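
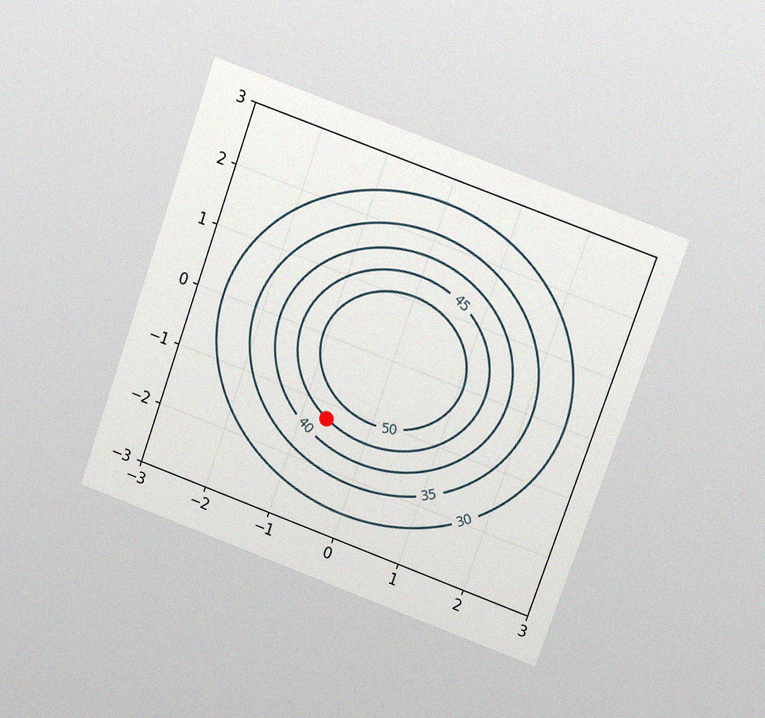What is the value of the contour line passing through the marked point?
The chart is tilted about 20° clockwise and viewed at a slight angle, with some photo noise. The marked point sits on the contour labelled 45.

45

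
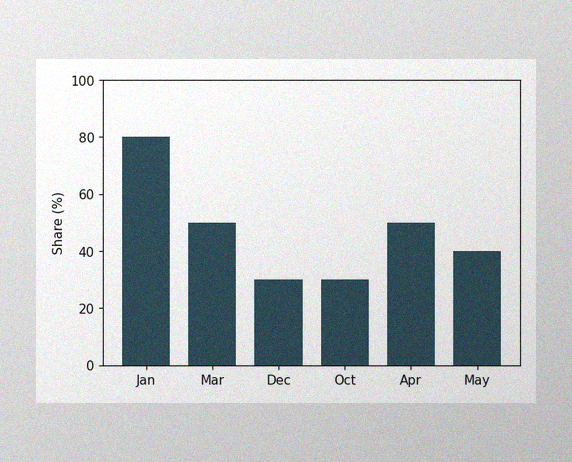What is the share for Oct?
30%

The image has some photo noise and uneven lighting. Reading along the chart's y-axis, the Oct bar reaches 30%.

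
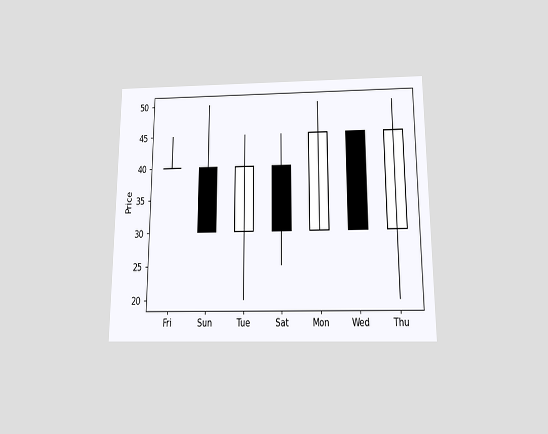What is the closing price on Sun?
30

The chart is viewed slightly from below. The Sun candle closes at 30.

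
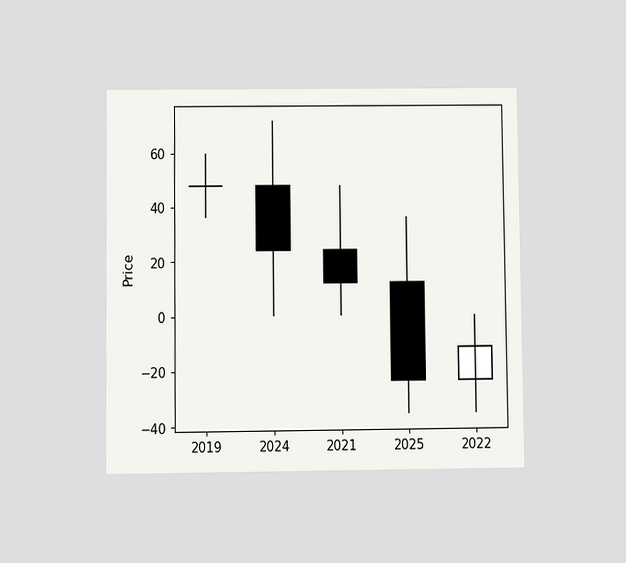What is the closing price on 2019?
48

The chart is viewed at a slight angle. The 2019 candle closes at 48.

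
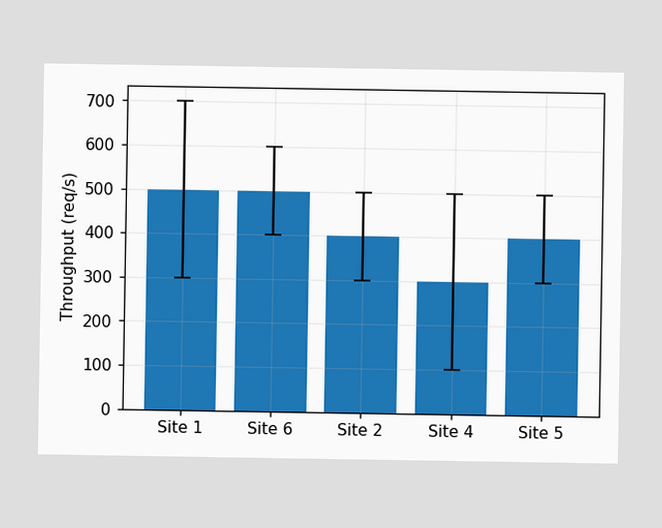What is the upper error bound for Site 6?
The Site 6 bar's upper whisker reaches 600req/s.

600req/s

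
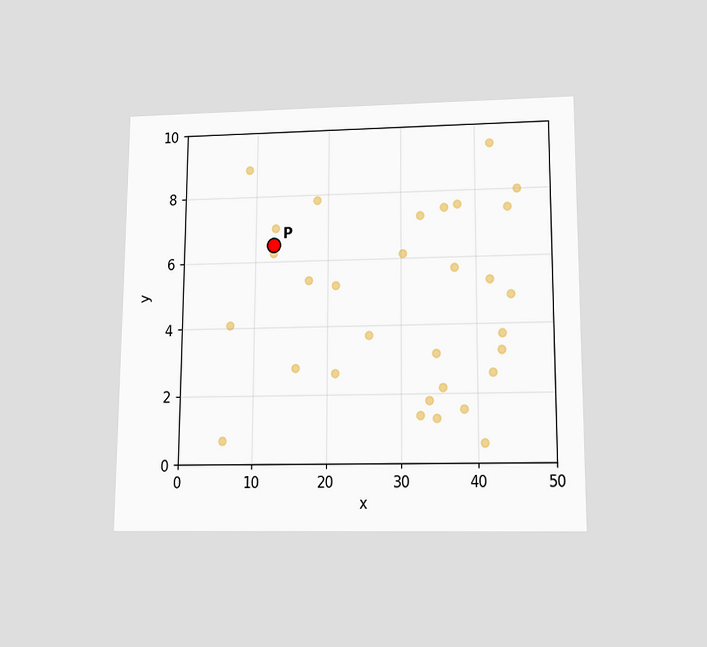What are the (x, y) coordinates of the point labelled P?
The chart is viewed slightly from below. Following the gridlines from P to each axis, P sits at (12.5, 6.5).

(12.5, 6.5)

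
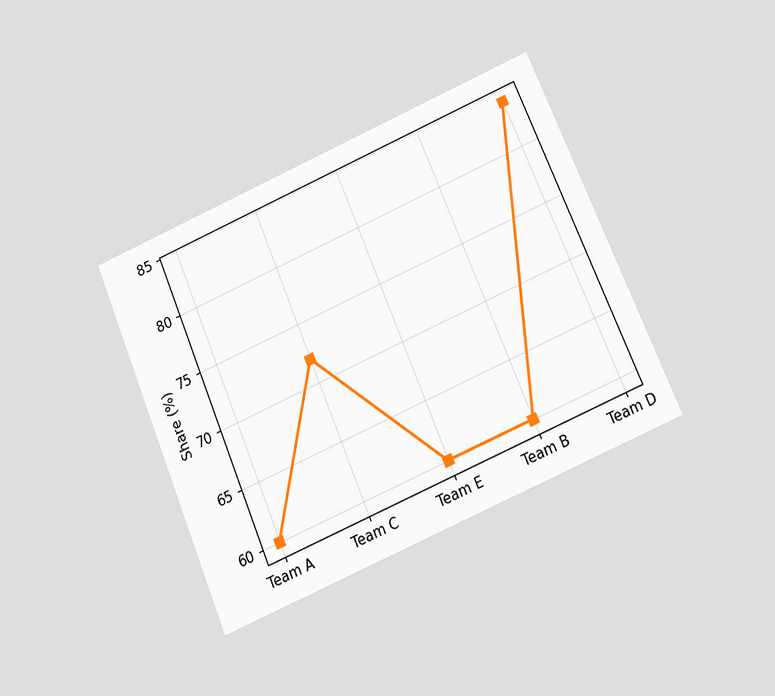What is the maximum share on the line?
The chart is tilted about 23° counter-clockwise and viewed at a slight angle. The highest point is at Team D, and reading across to the y-axis gives 84%.

84%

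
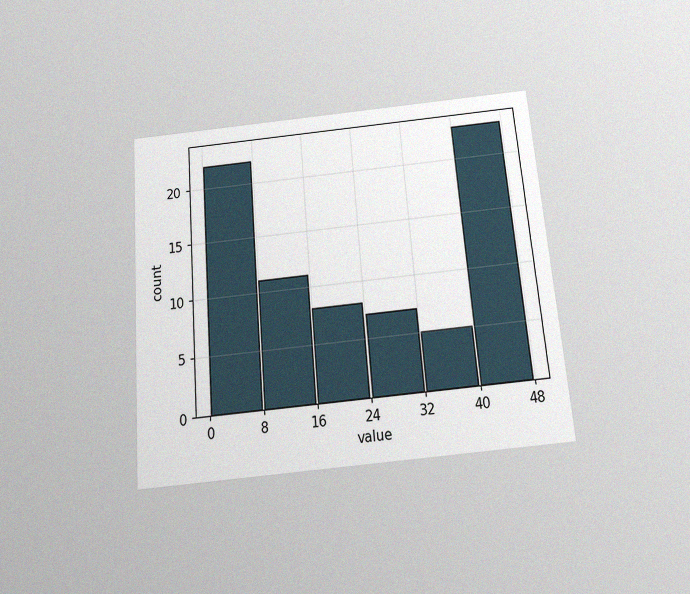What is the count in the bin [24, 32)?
The chart is tilted about 5° counter-clockwise and viewed slightly from below, with some photo noise. The [24, 32) bin has height 7.

7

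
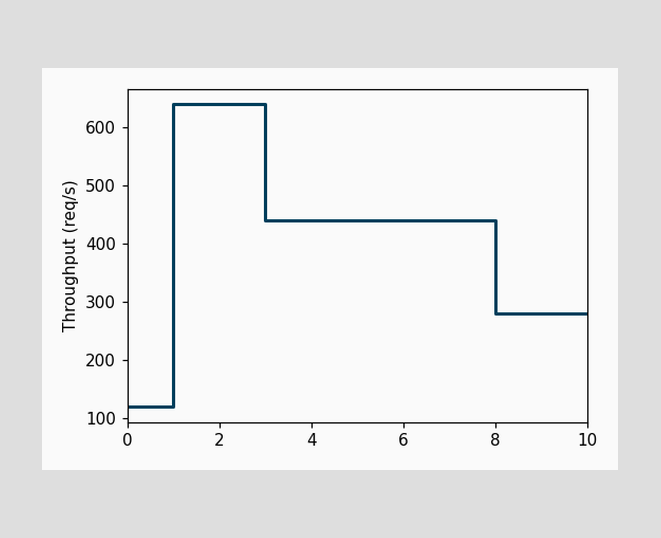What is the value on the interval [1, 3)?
On [1, 3) the step sits at 640req/s.

640req/s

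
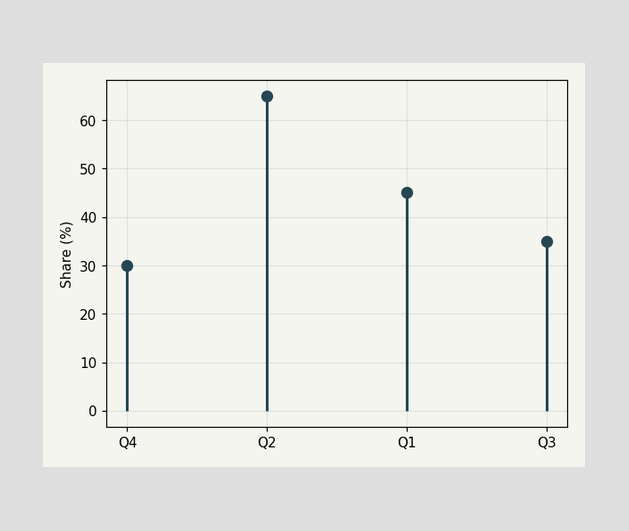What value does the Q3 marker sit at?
35%

The Q3 marker sits at 35%.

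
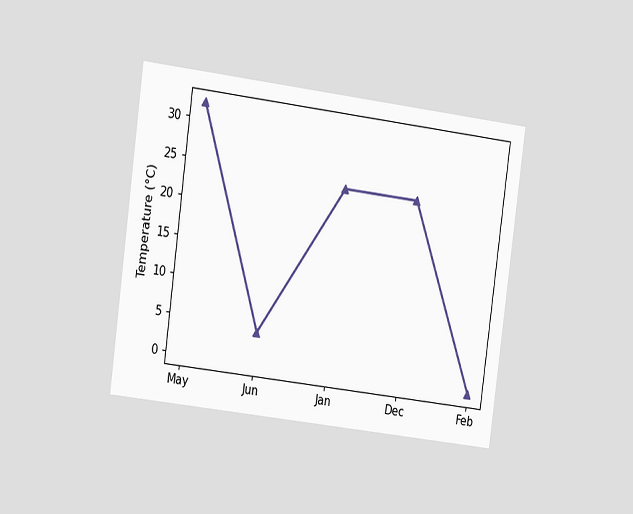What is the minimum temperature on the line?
The chart is tilted about 8° clockwise and viewed slightly from the left. The lowest point is at Feb, and reading across to the y-axis gives 0°C.

0°C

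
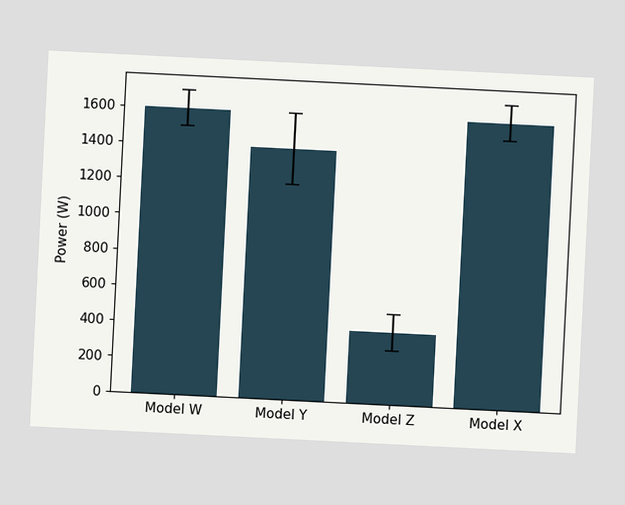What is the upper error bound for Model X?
1700W

The chart is tilted about 3° clockwise. The Model X bar's upper whisker reaches 1700W.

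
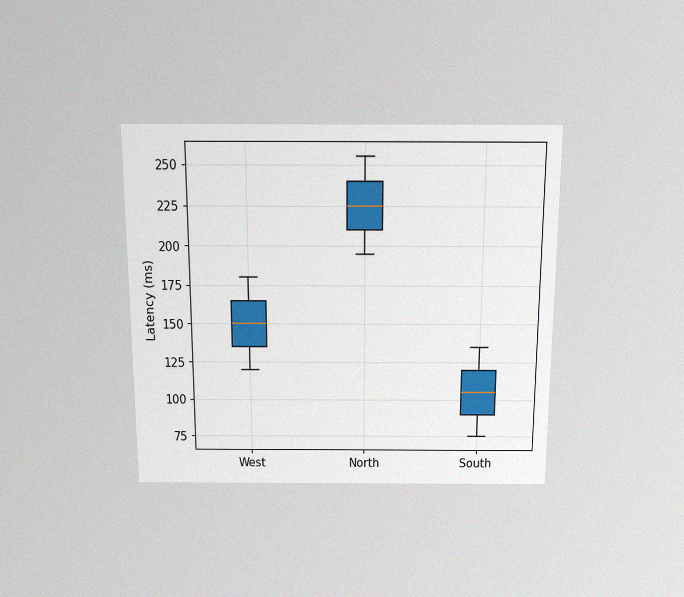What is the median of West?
150ms

The chart is viewed slightly from above, with some photo noise. The median line in the West box sits at 150ms.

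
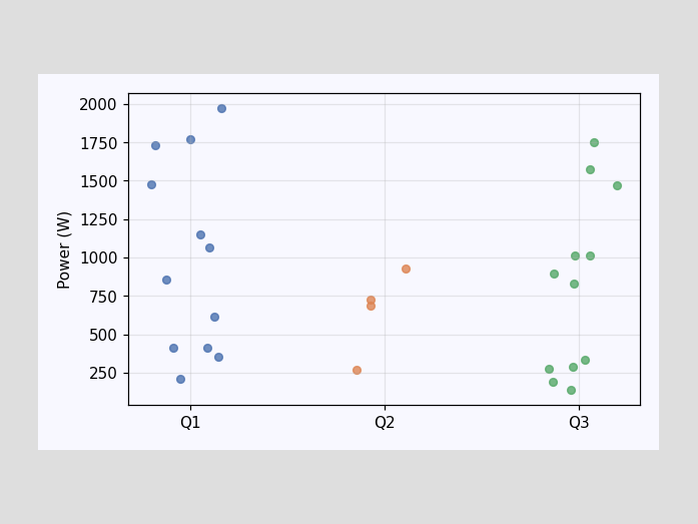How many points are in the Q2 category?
4

Counting the markers in the Q2 column gives 4.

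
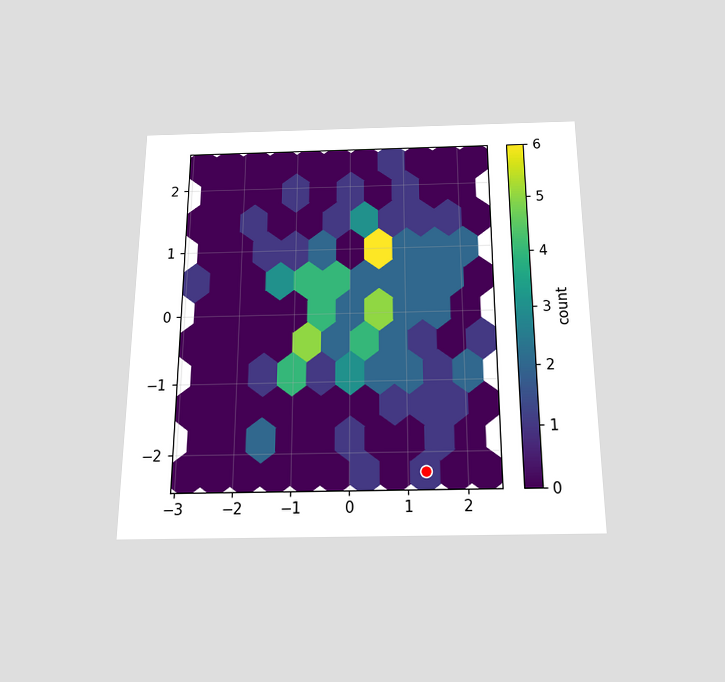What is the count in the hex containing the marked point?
1

The chart is viewed slightly from below. The marked hex reads 1 on the colorbar.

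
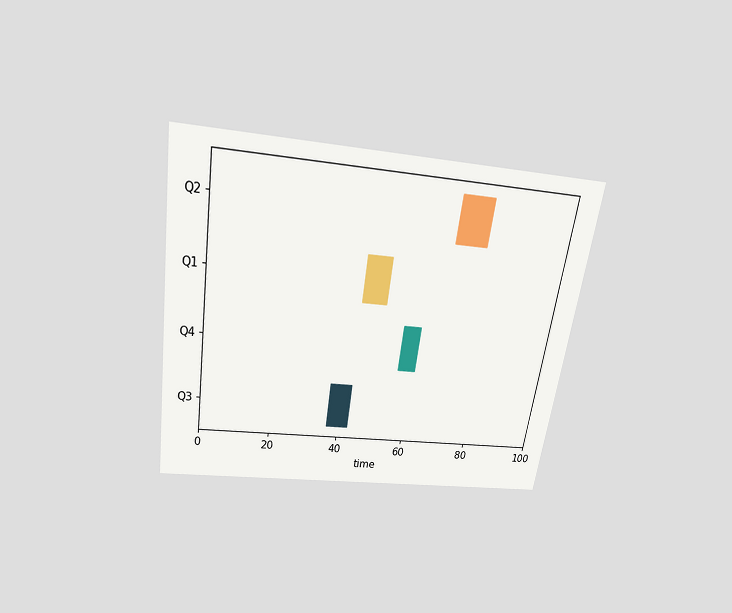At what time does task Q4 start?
The chart is tilted about 9° clockwise and viewed slightly from above. The Q4 bar begins at t=56.

56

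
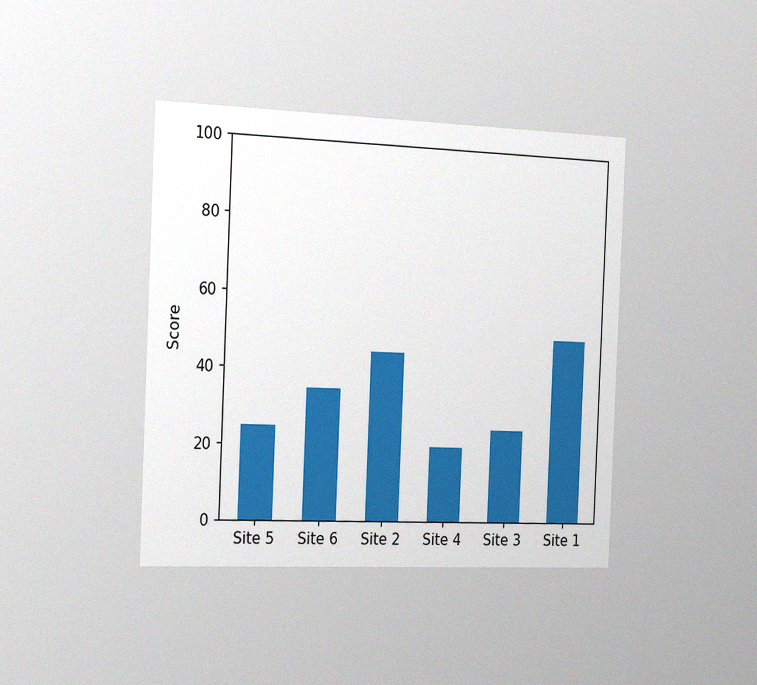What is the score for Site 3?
The chart is tilted about 2° clockwise and viewed slightly from the left, with some photo noise. Reading along the chart's y-axis, the Site 3 bar reaches 25.

25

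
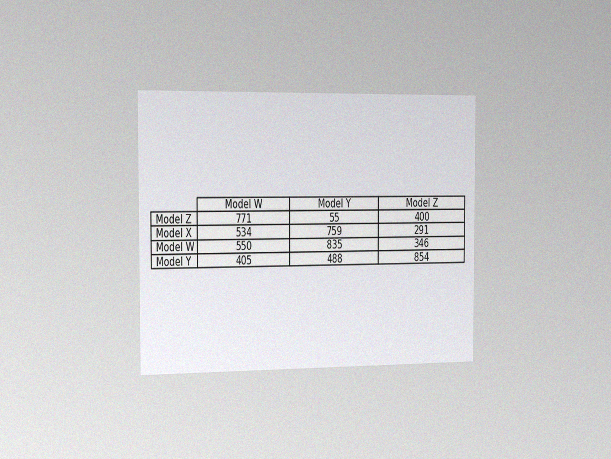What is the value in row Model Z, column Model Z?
The chart is viewed slightly from the left, with some photo noise. The (Model Z, Model Z) cell reads 400.

400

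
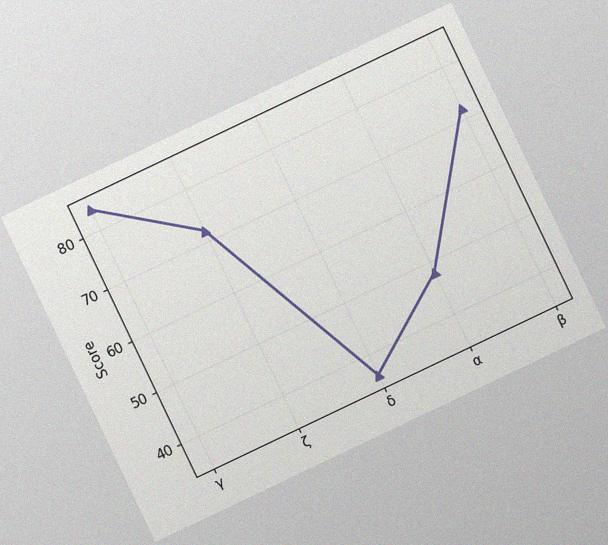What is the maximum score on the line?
The chart is tilted about 25° counter-clockwise, with some photo noise. The highest point is at γ, and reading across to the y-axis gives 84.

84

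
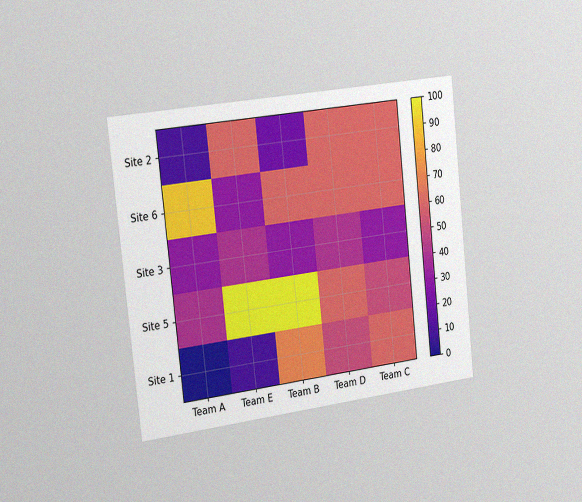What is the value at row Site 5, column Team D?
The chart is tilted about 6° counter-clockwise and viewed slightly from the left, with some photo noise. Matching cell (Site 5, Team D) against the colorbar gives 60.

60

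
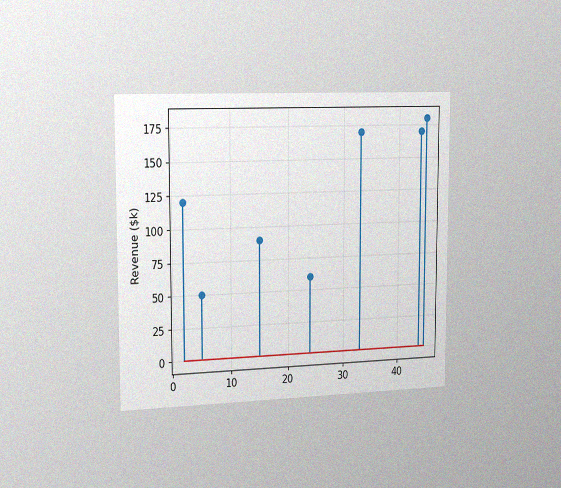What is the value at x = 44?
The chart is viewed slightly from the left, with some photo noise. The stem at x=44 reaches $170k.

$170k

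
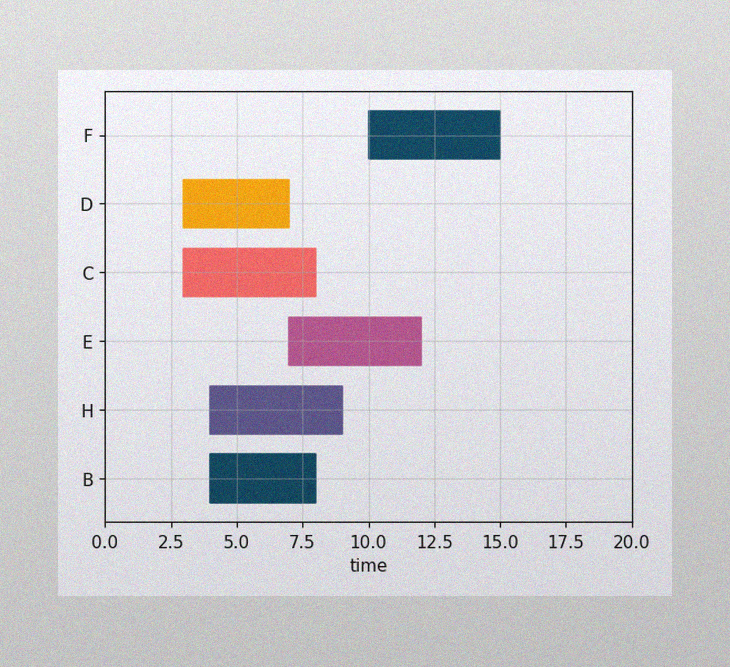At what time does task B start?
4

The image has some photo noise and uneven lighting. The B bar begins at t=4.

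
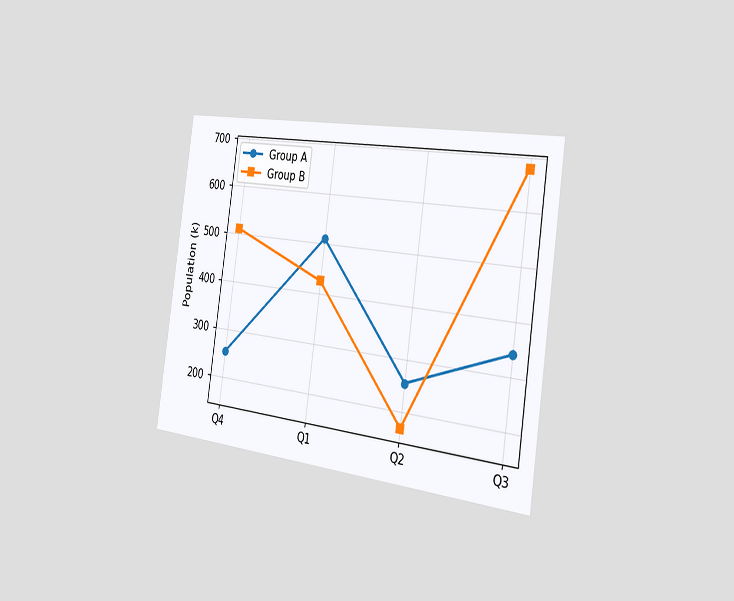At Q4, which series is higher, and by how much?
The chart is tilted about 8° clockwise and viewed slightly from the right. At Q4, Group B sits above the other line by 255k.

Group B, by 255k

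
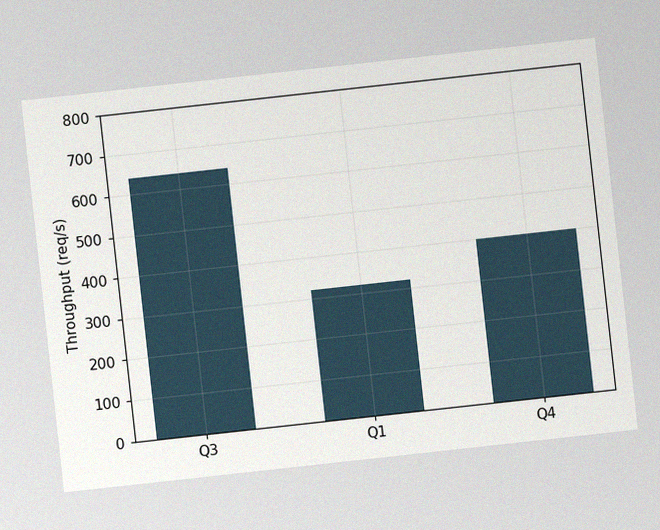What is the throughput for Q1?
The chart is tilted about 6° counter-clockwise, with some photo noise. Reading along the chart's y-axis, the Q1 bar reaches 320req/s.

320req/s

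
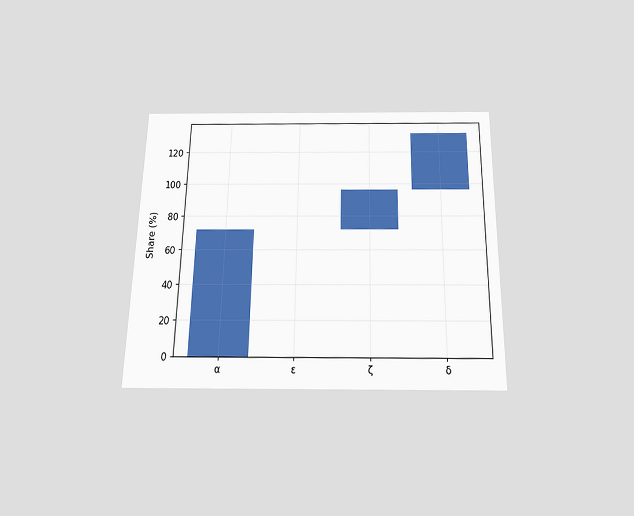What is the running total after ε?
72%

The chart is viewed slightly from below. After ε the running total reaches 72%.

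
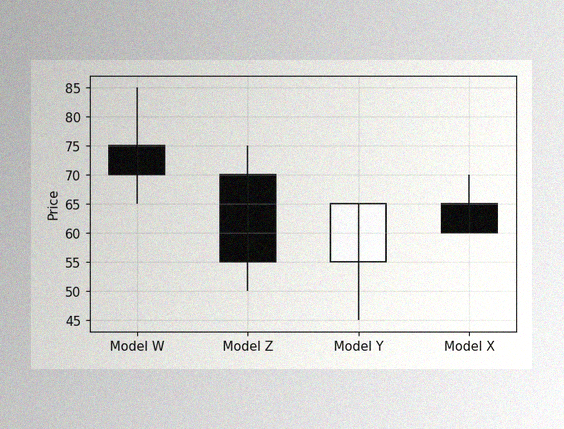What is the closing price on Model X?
60

The image has some photo noise and uneven lighting. The Model X candle closes at 60.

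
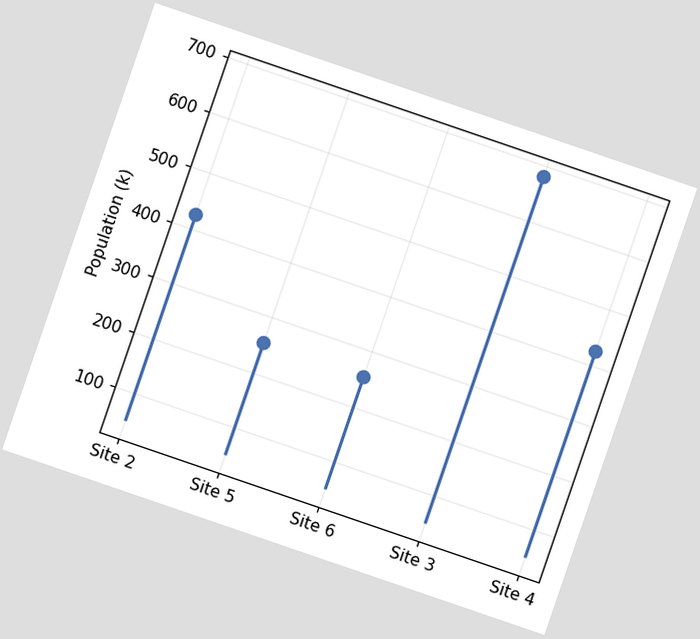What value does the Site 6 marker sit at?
The chart is tilted about 19° clockwise. The Site 6 marker sits at 255k.

255k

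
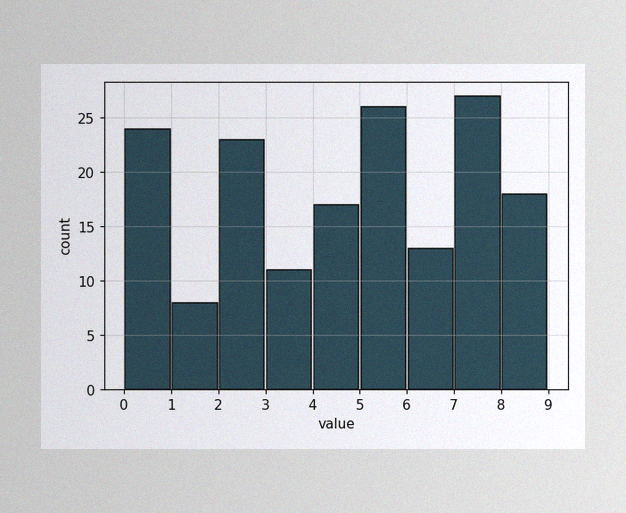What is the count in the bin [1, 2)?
The image has some photo noise and uneven lighting. The [1, 2) bin has height 8.

8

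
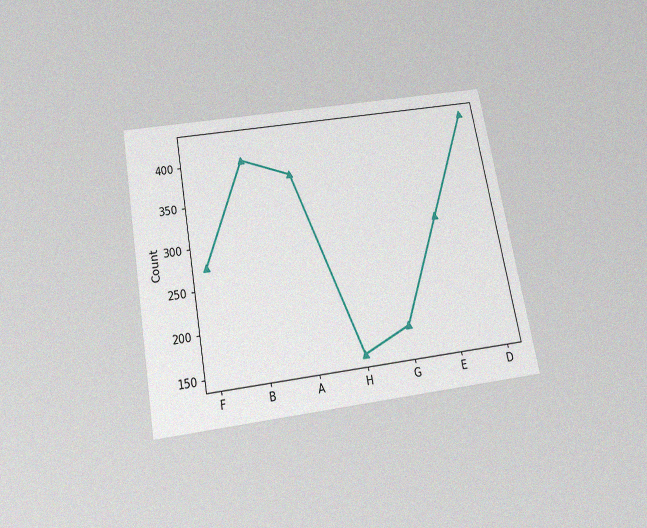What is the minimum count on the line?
150

The chart is tilted about 10° counter-clockwise and viewed slightly from below, with some photo noise. The lowest point is at H, and reading across to the y-axis gives 150.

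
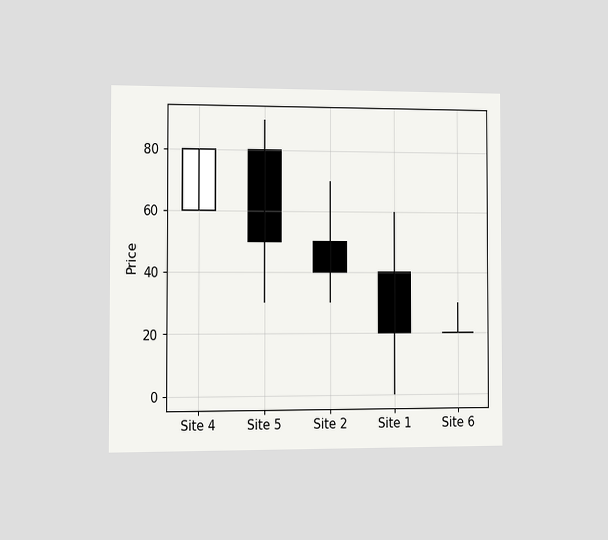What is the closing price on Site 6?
The chart is viewed at a slight angle. The Site 6 candle closes at 20.

20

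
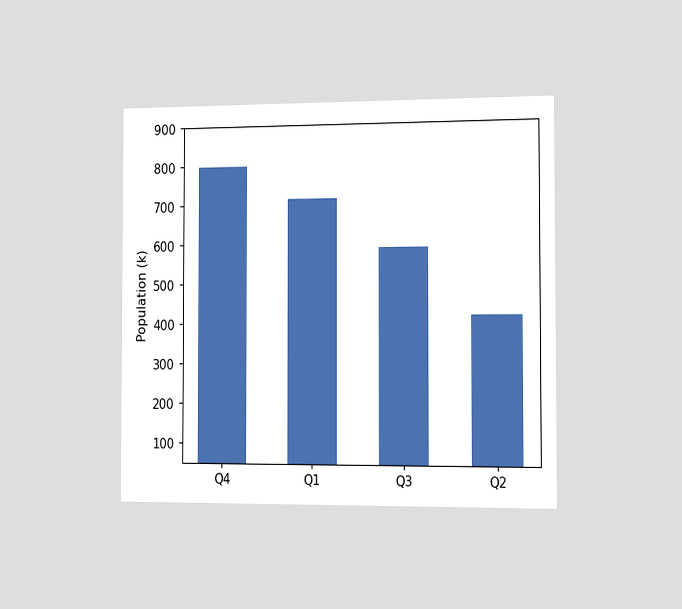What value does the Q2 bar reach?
420k

The chart is viewed slightly from the right. Reading along the chart's y-axis, the Q2 bar reaches 420k.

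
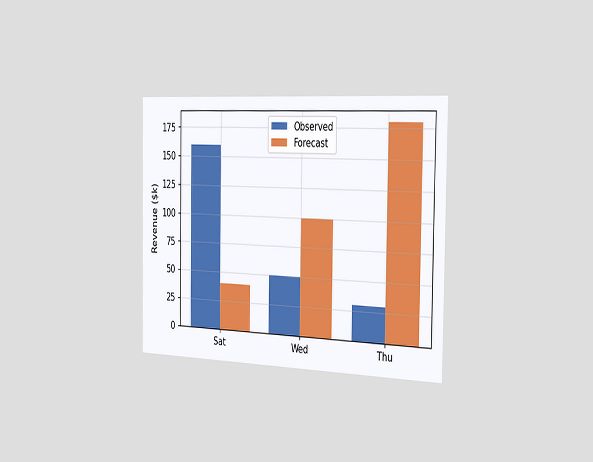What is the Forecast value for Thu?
$180k

The chart is viewed slightly from the right. The Forecast bar at Thu reaches $180k on the y-axis.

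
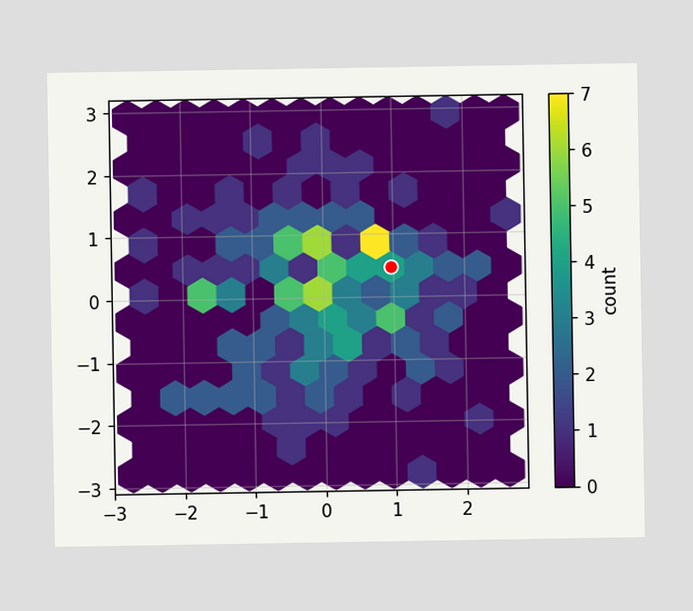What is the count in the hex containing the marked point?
The marked hex reads 4 on the colorbar.

4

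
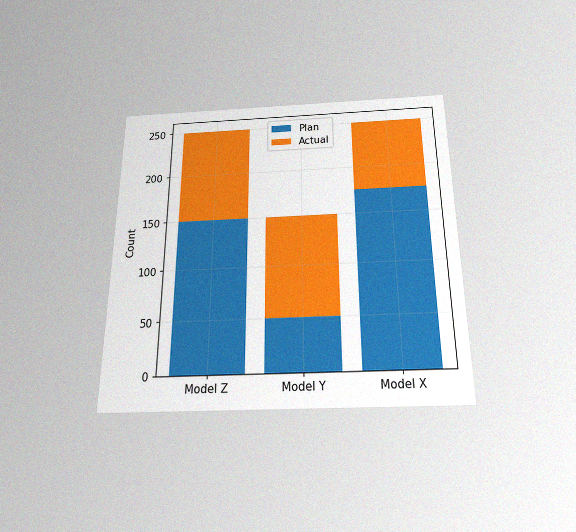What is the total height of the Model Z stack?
250

The chart is viewed slightly from below, with some photo noise. The Model Z stack's top reaches 250 on the y-axis.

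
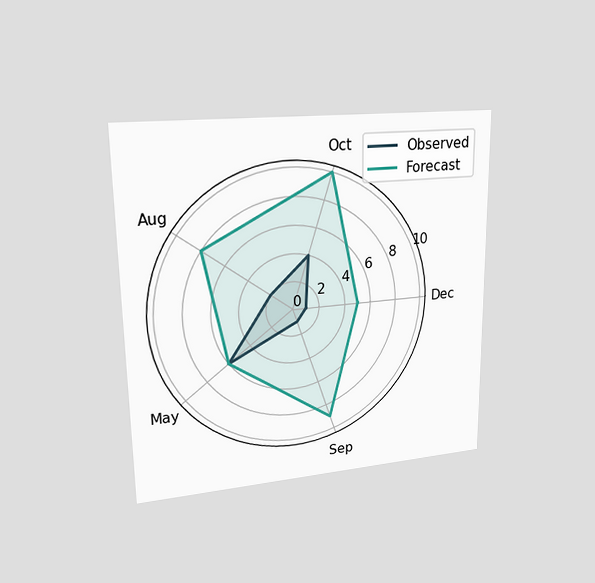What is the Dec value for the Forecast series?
5

The chart is viewed at a slight angle. On the Dec axis, Forecast reaches 5.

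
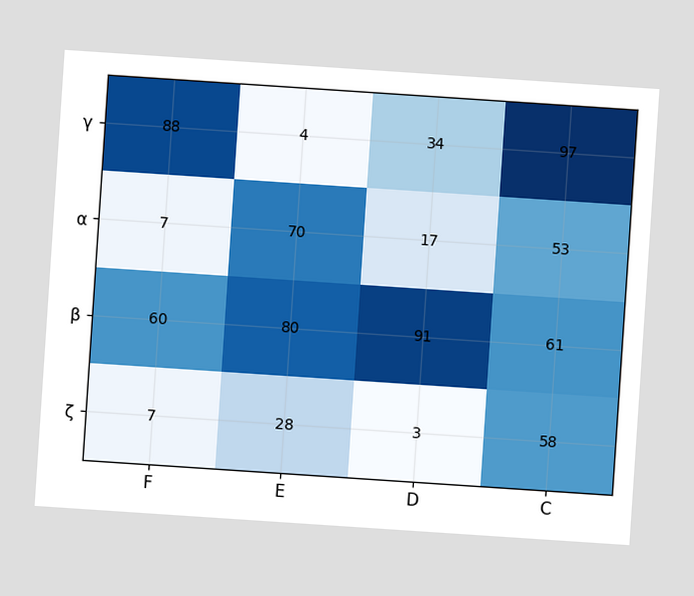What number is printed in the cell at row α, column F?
7

The chart is tilted about 4° clockwise. The (α, F) cell reads 7.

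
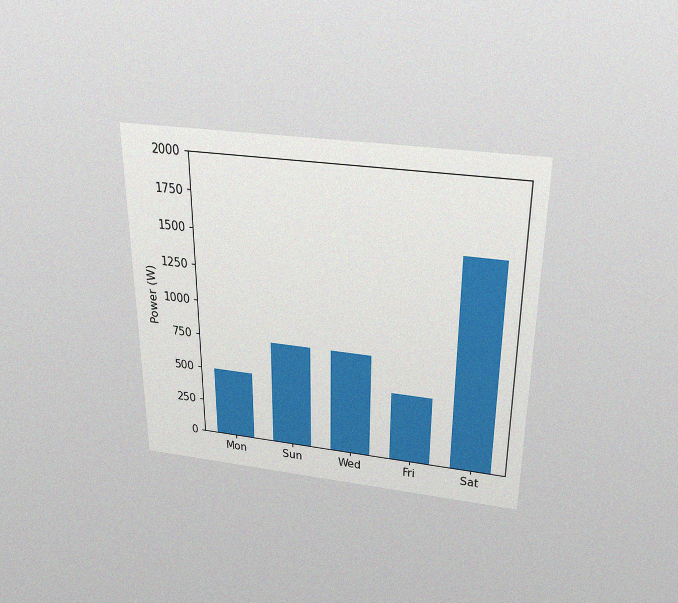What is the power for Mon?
500W

The chart is viewed slightly from above, with some photo noise. Reading along the chart's y-axis, the Mon bar reaches 500W.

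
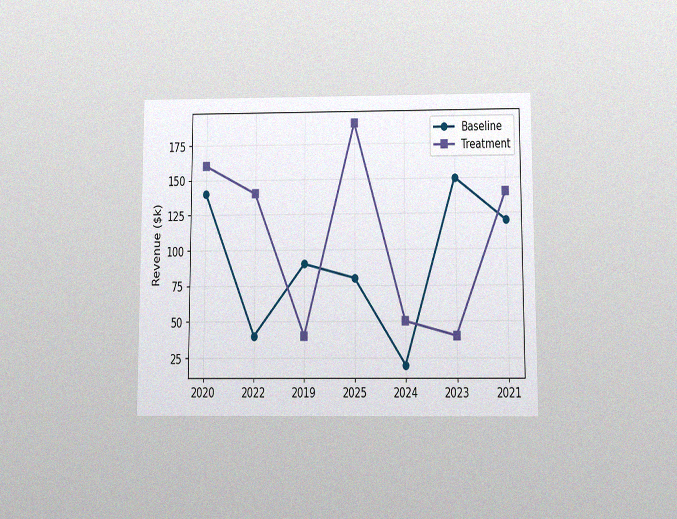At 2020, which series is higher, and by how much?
The chart is viewed slightly from below, with some photo noise. At 2020, Treatment sits above the other line by $20k.

Treatment, by $20k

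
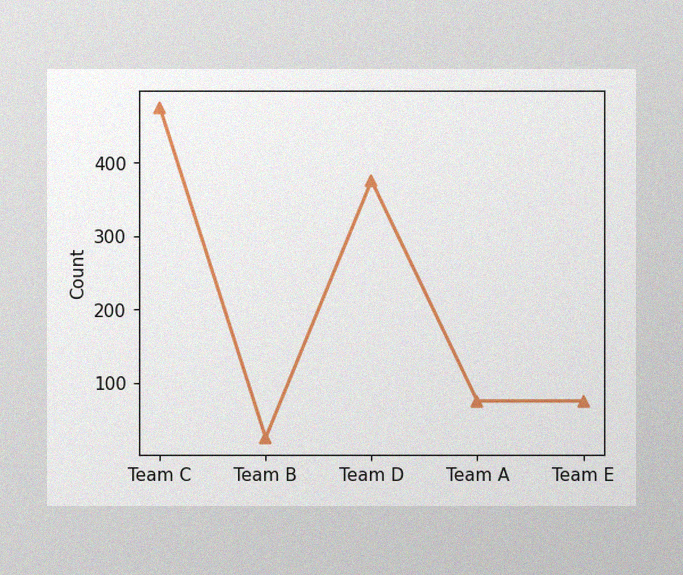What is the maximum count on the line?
The image has some photo noise and uneven lighting. The highest point is at Team C, and reading across to the y-axis gives 475.

475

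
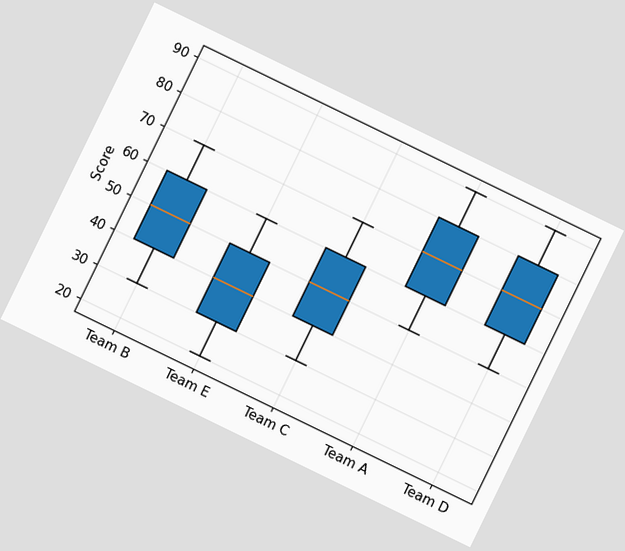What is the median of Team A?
70

The chart is tilted about 26° clockwise. The median line in the Team A box sits at 70.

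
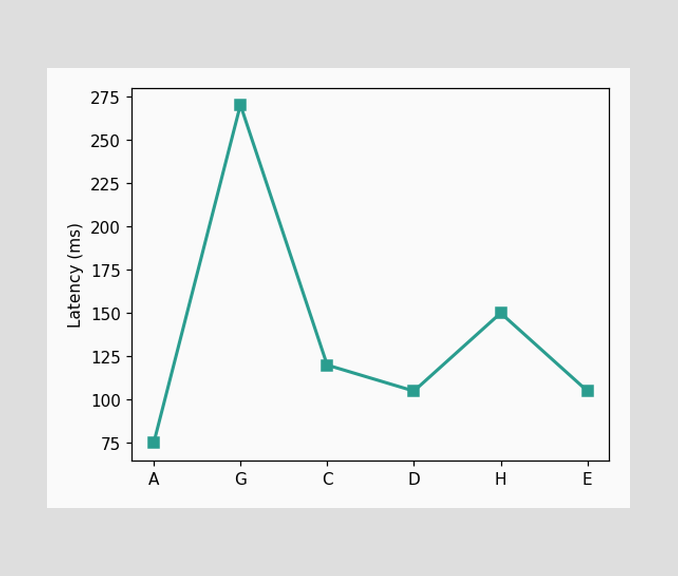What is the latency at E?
105ms

At E, the line is at 105ms.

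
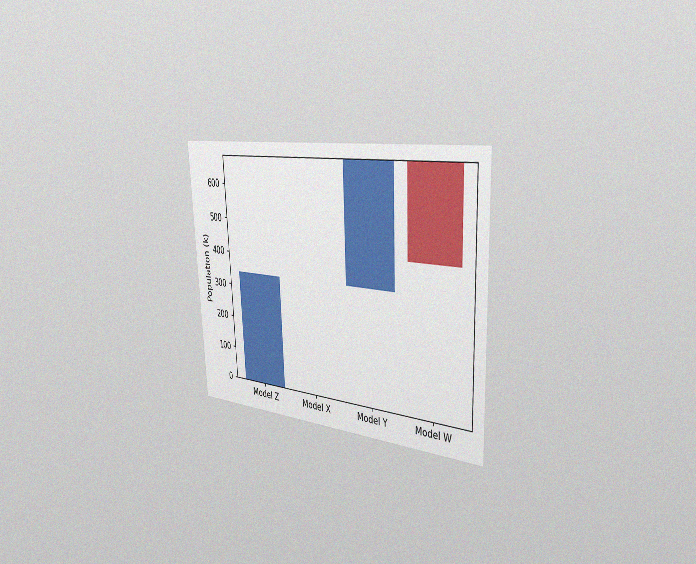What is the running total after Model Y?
680k

The chart is tilted about 3° counter-clockwise and viewed slightly from the right, with some photo noise. After Model Y the running total reaches 680k.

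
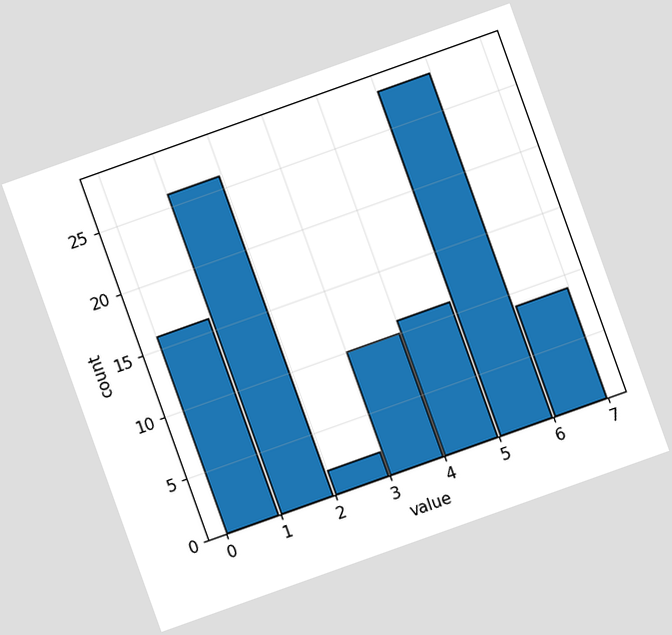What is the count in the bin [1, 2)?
26

The chart is tilted about 20° counter-clockwise. The [1, 2) bin has height 26.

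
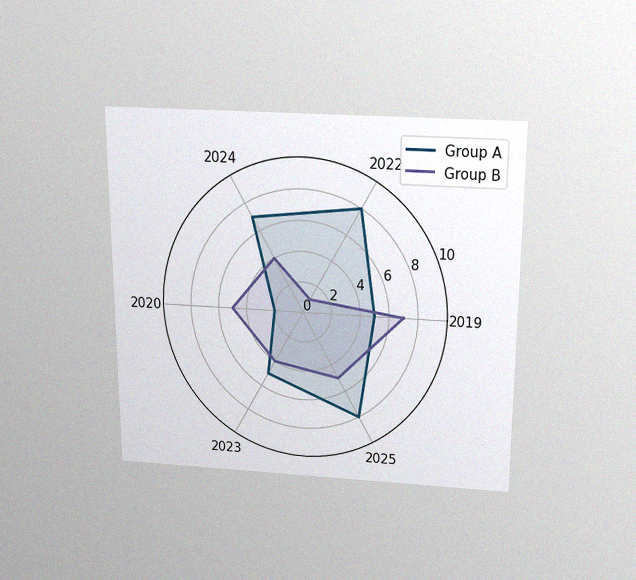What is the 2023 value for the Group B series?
The chart is viewed slightly from above, with some photo noise. On the 2023 axis, Group B reaches 4.

4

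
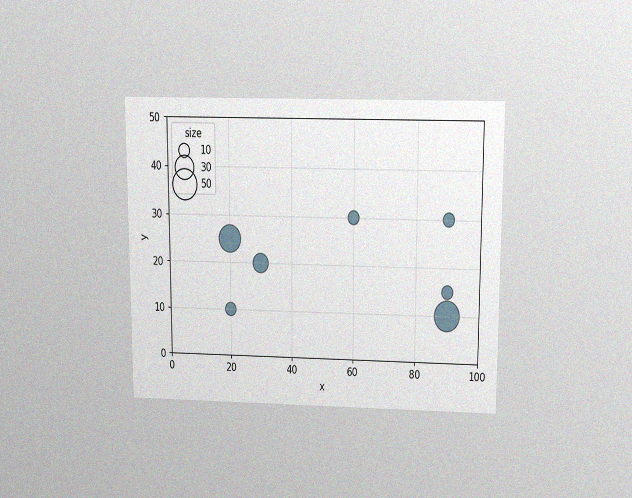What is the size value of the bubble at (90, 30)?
10

The chart is viewed slightly from above, with some photo noise. Matching the bubble at (90, 30) against the size legend gives 10.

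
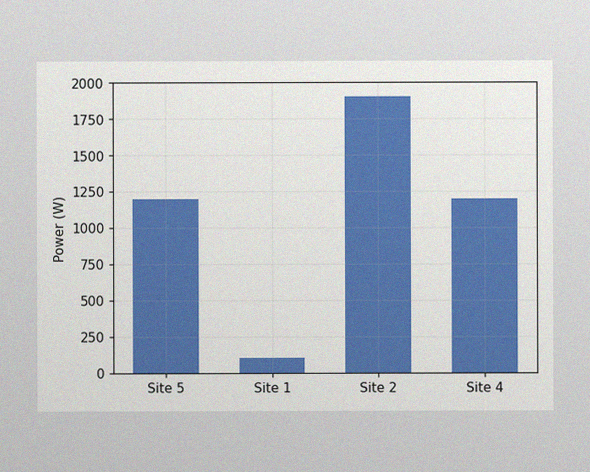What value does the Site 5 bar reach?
1200W

The image has some photo noise and uneven lighting. Reading along the chart's y-axis, the Site 5 bar reaches 1200W.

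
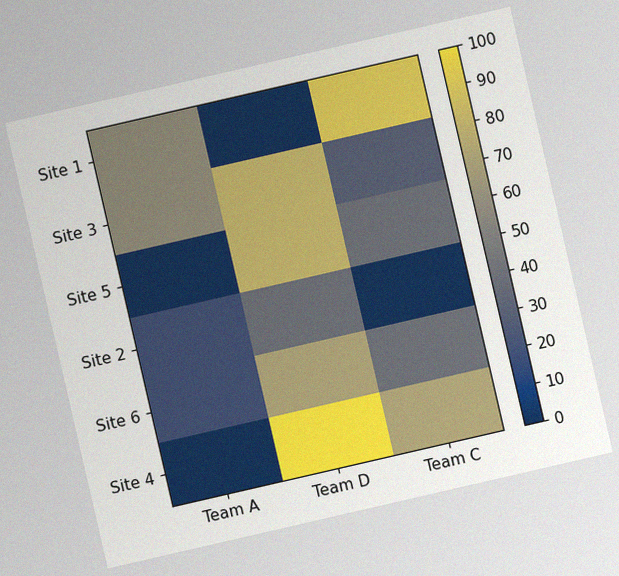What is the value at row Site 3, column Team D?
80

The chart is tilted about 13° counter-clockwise, with some photo noise. Matching cell (Site 3, Team D) against the colorbar gives 80.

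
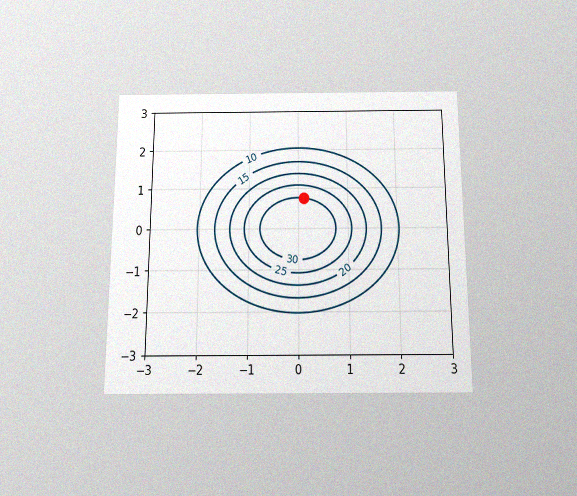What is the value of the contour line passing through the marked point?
The chart is viewed slightly from below, with some photo noise. The marked point sits on the contour labelled 30.

30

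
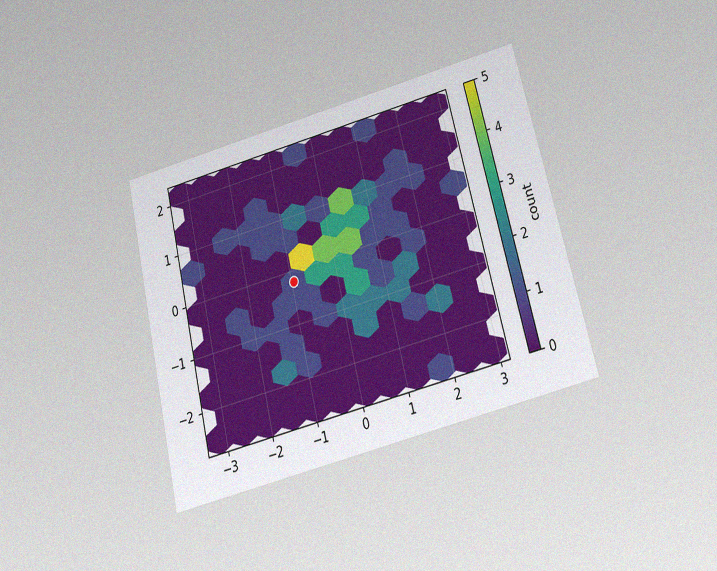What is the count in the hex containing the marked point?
1

The chart is tilted about 14° counter-clockwise and viewed slightly from below, with some photo noise. The marked hex reads 1 on the colorbar.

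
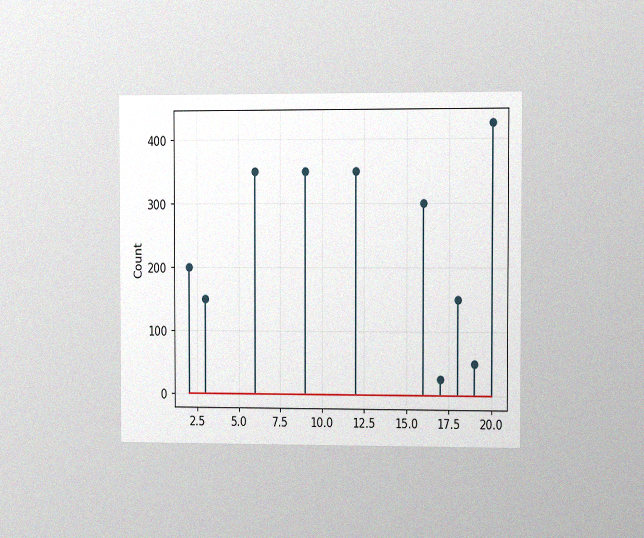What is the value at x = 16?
300

The chart is viewed slightly from the right, with some photo noise. The stem at x=16 reaches 300.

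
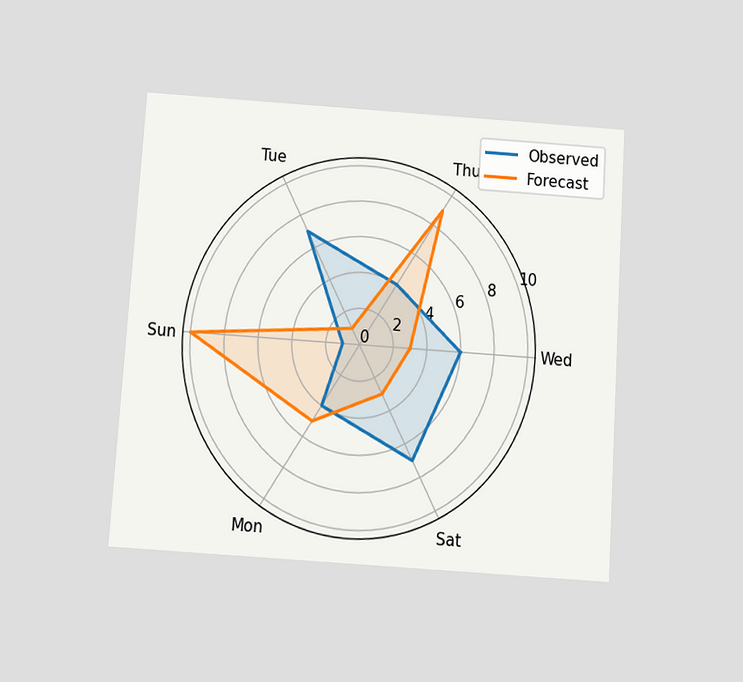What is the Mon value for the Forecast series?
5

The chart is tilted about 4° clockwise and viewed slightly from below. On the Mon axis, Forecast reaches 5.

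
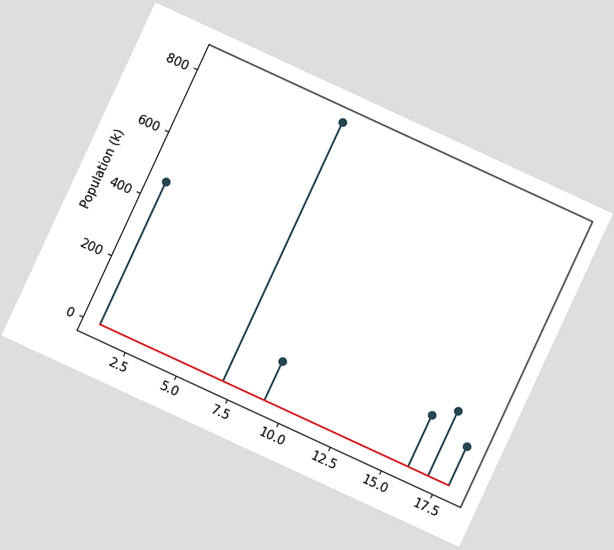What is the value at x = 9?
126k

The chart is tilted about 25° clockwise. The stem at x=9 reaches 126k.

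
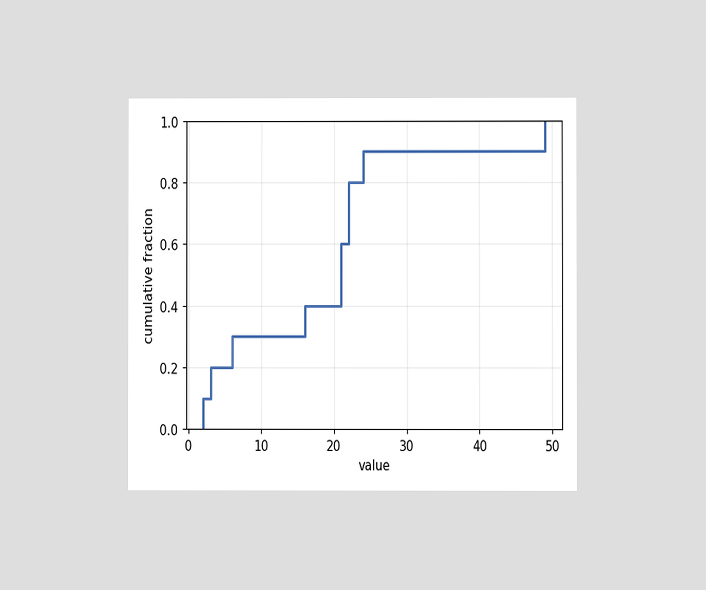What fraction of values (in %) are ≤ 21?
60%

The chart is viewed at a slight angle. At x=21 the ECDF step is at 60%.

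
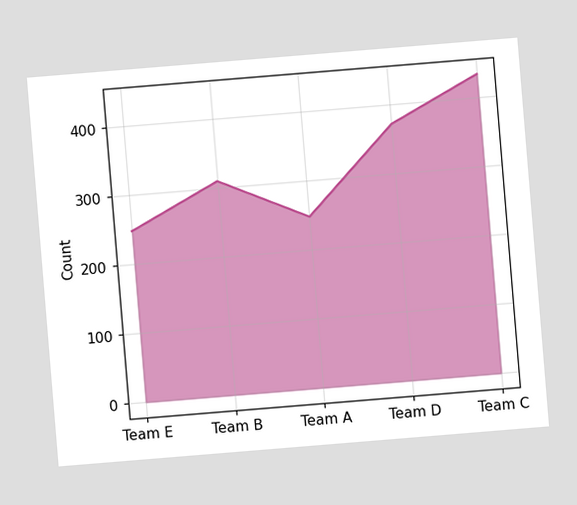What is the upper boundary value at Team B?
310

The chart is tilted about 5° counter-clockwise. At Team B the upper boundary is at 310.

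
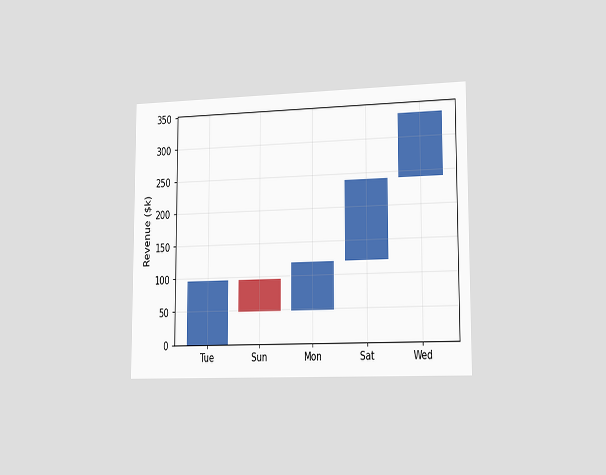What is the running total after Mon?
The chart is viewed slightly from the right. After Mon the running total reaches $120k.

$120k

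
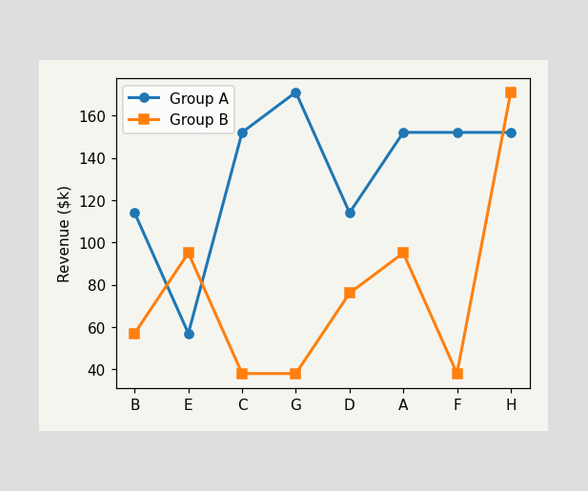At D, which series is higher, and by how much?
Group A, by $38k

At D, Group A sits above the other line by $38k.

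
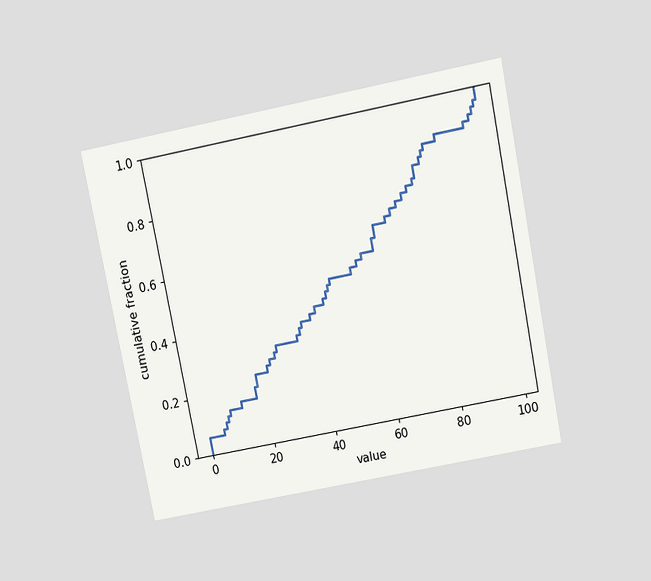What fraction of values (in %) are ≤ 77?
80%

The chart is tilted about 11° counter-clockwise and viewed slightly from above. At x=77 the ECDF step is at 80%.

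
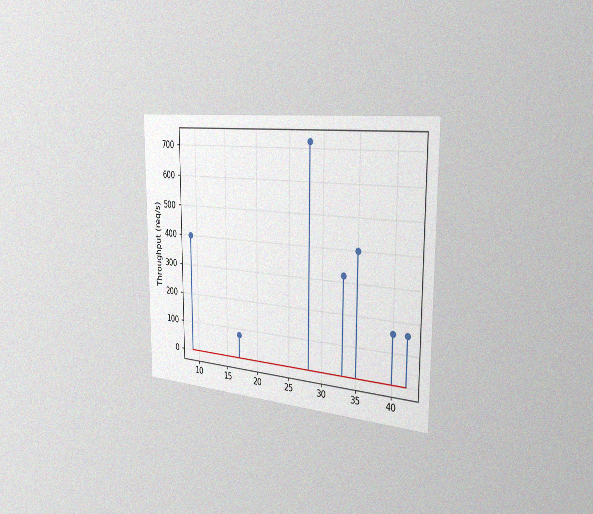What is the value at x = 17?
80req/s

The chart is viewed slightly from the right, with some photo noise. The stem at x=17 reaches 80req/s.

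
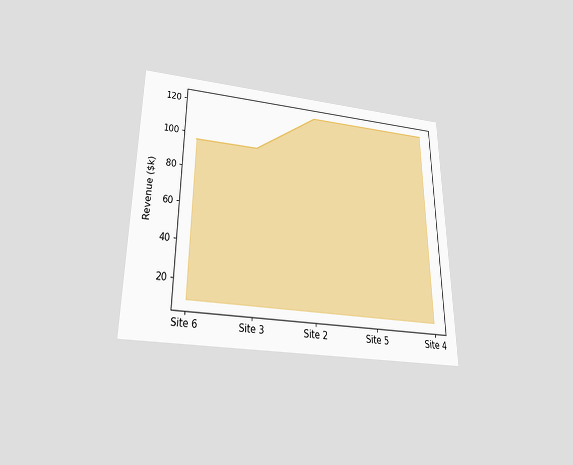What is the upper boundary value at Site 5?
$120k

The chart is viewed slightly from below. At Site 5 the upper boundary is at $120k.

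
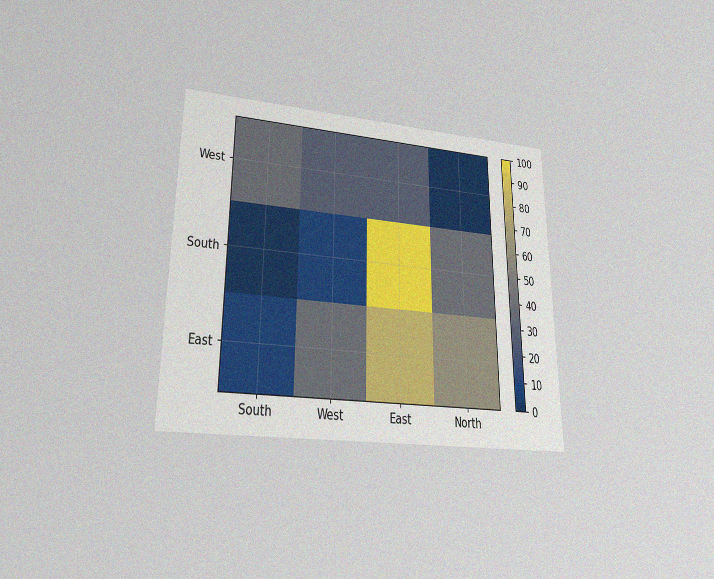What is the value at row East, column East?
The chart is viewed at a slight angle, with some photo noise. Matching cell (East, East) against the colorbar gives 80.

80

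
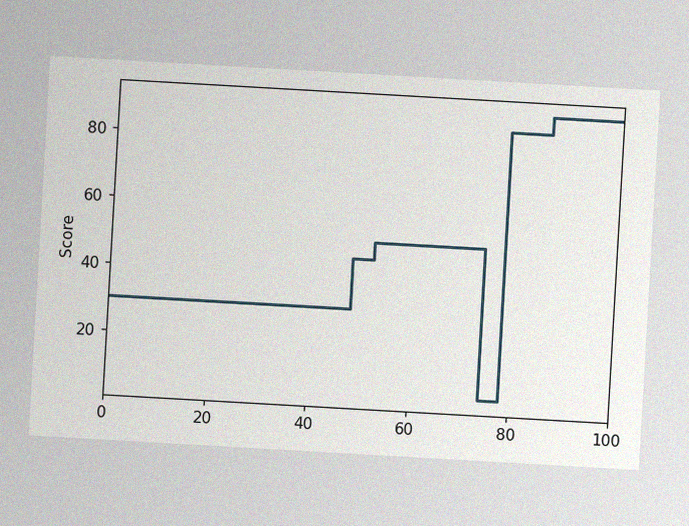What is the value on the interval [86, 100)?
90

The chart is tilted about 3° clockwise, with some photo noise. On [86, 100) the step sits at 90.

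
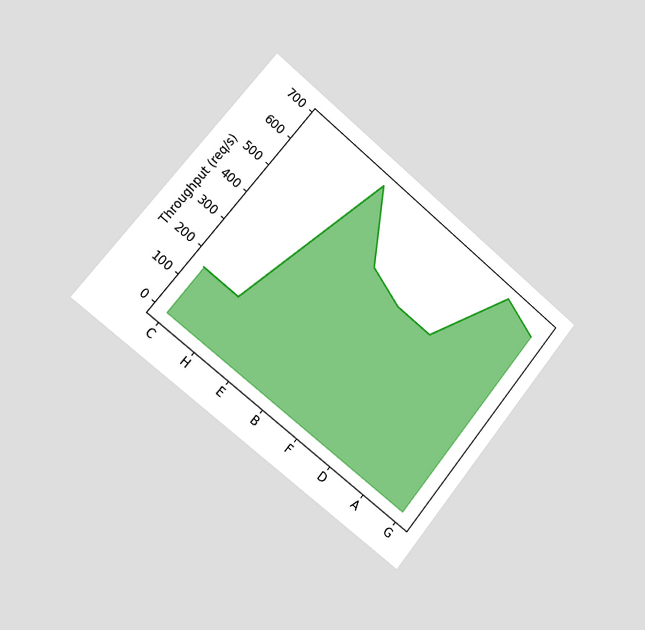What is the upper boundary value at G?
The chart is tilted about 39° clockwise and viewed slightly from the left. At G the upper boundary is at 640req/s.

640req/s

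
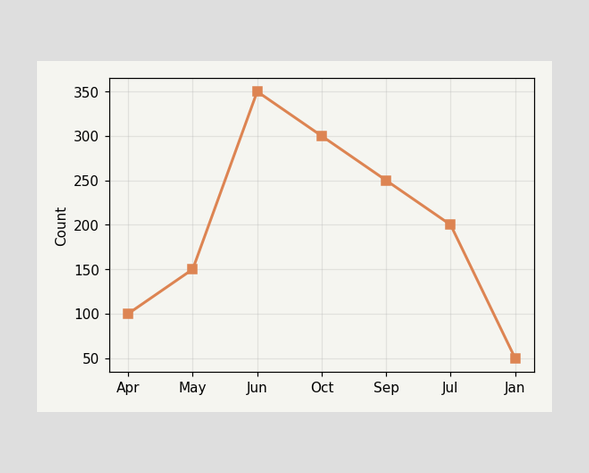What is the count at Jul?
200

At Jul, the line is at 200.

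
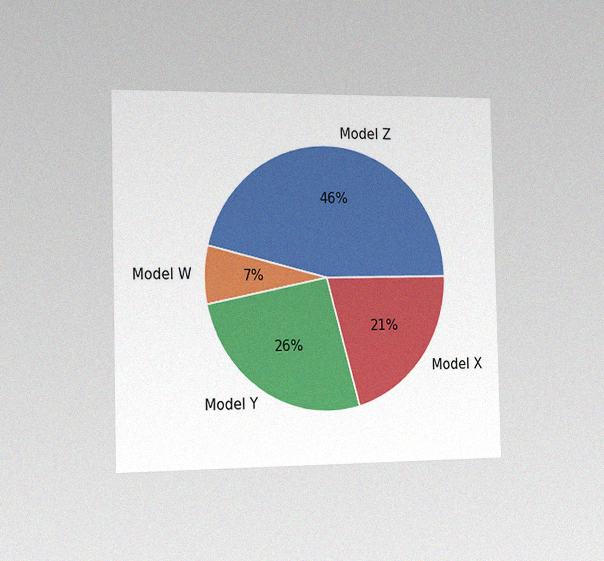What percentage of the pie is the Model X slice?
The chart is viewed slightly from the left, with some photo noise. The Model X slice takes up 21% of the pie.

21%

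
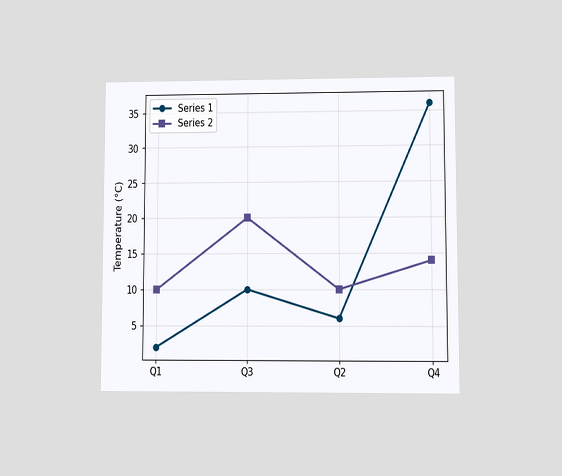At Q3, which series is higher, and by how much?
Series 2, by 10°C

The chart is viewed at a slight angle. At Q3, Series 2 sits above the other line by 10°C.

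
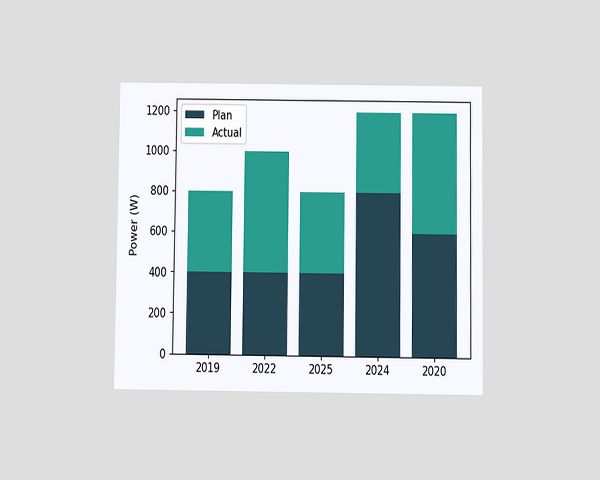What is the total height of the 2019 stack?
The chart is viewed slightly from below. The 2019 stack's top reaches 800W on the y-axis.

800W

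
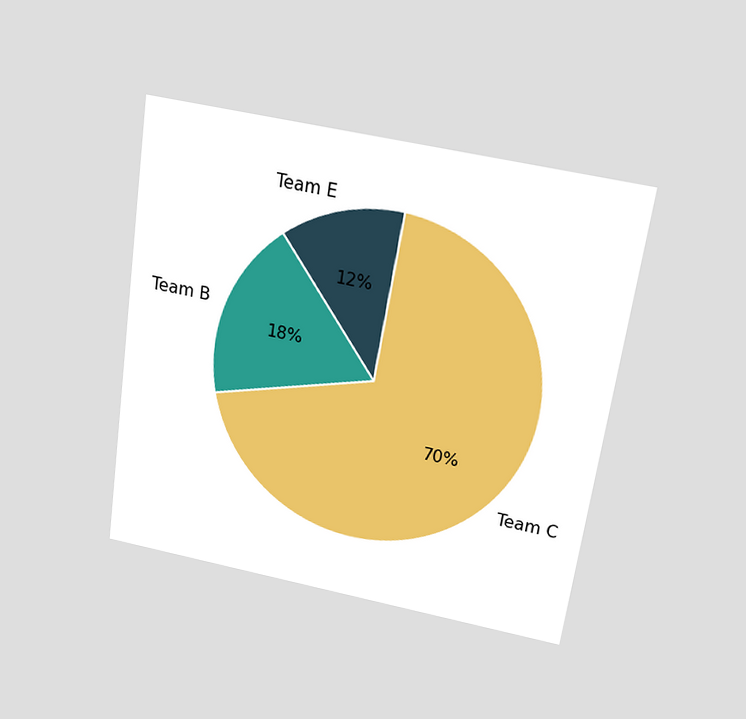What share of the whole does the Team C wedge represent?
The chart is tilted about 8° clockwise and viewed slightly from above. The Team C slice takes up 70% of the pie.

70%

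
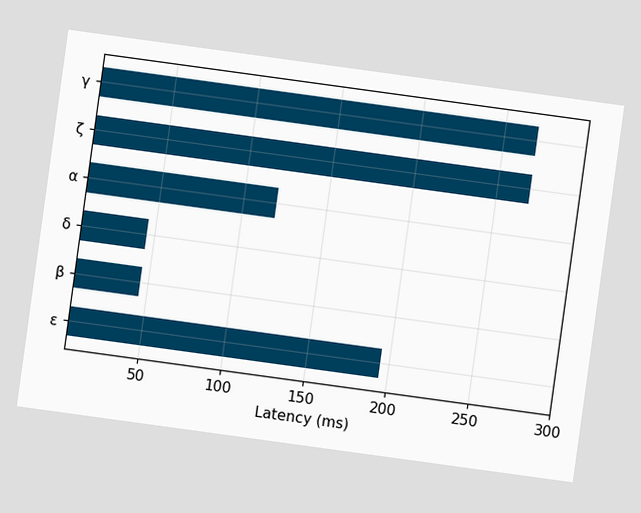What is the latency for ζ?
The chart is tilted about 8° clockwise. Reading along the chart's x-axis, the ζ bar reaches 270ms.

270ms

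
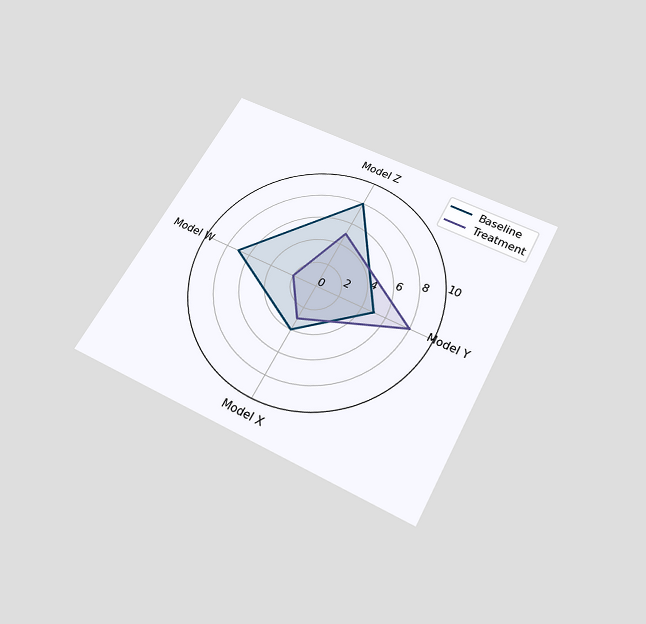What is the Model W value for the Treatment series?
The chart is tilted about 28° clockwise and viewed slightly from below. On the Model W axis, Treatment reaches 2.

2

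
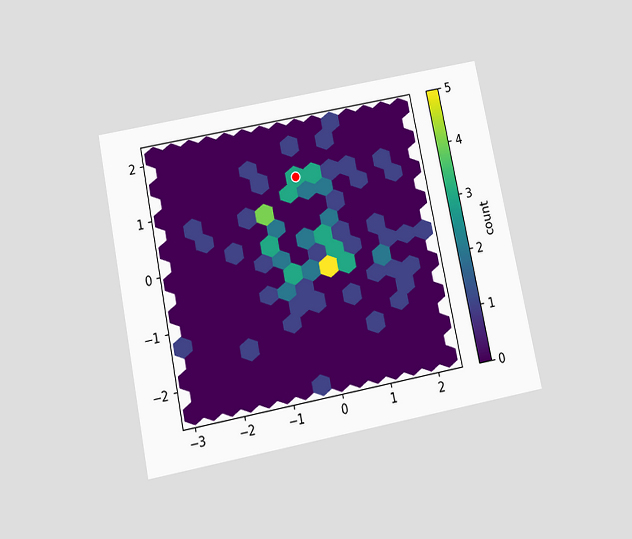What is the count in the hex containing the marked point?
The chart is tilted about 11° counter-clockwise and viewed slightly from below. The marked hex reads 3 on the colorbar.

3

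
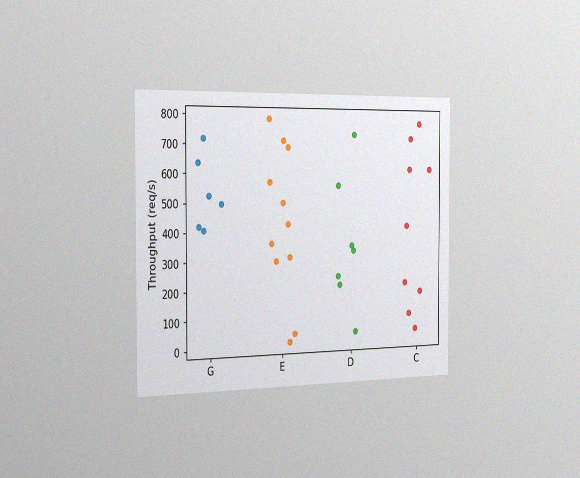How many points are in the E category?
The chart is viewed slightly from the left, with some photo noise. Counting the markers in the E column gives 11.

11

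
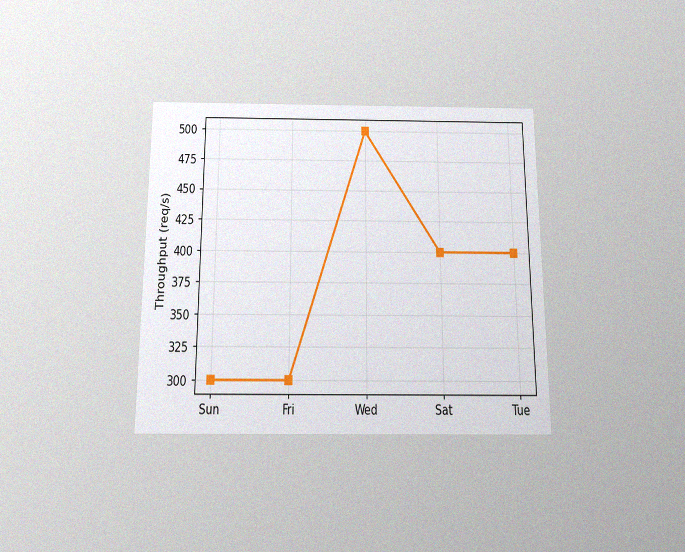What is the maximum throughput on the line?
The chart is viewed slightly from below, with some photo noise. The highest point is at Wed, and reading across to the y-axis gives 500req/s.

500req/s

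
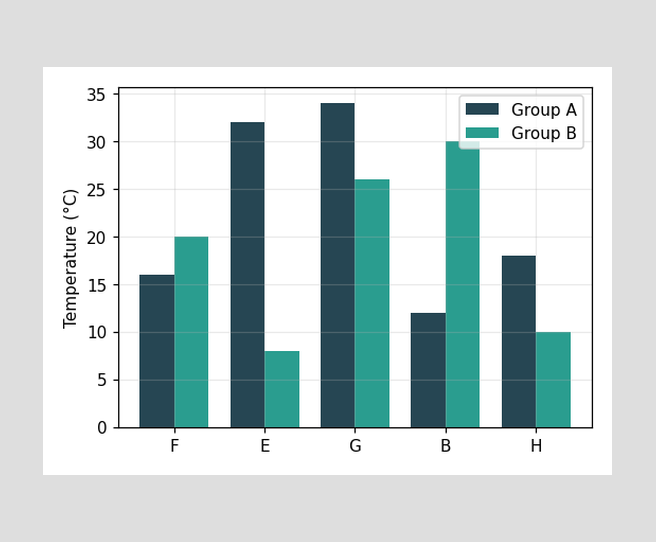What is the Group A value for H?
The Group A bar at H reaches 18°C on the y-axis.

18°C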